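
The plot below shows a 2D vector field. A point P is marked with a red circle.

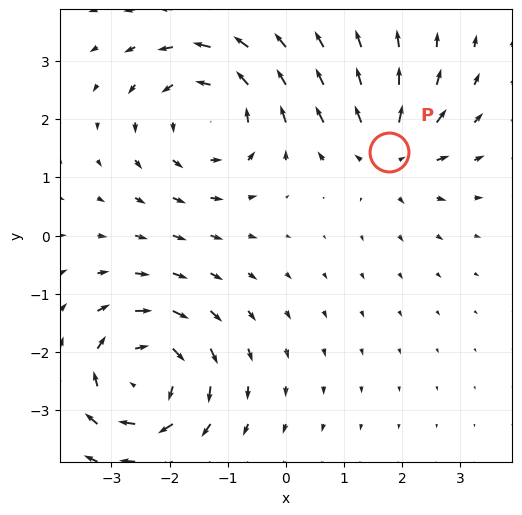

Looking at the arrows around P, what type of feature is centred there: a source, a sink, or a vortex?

source

At P (1.8, 1.4) the arrows spread outward. Divergence about +4, curl ≈0 — positive divergence with near-zero curl is a source.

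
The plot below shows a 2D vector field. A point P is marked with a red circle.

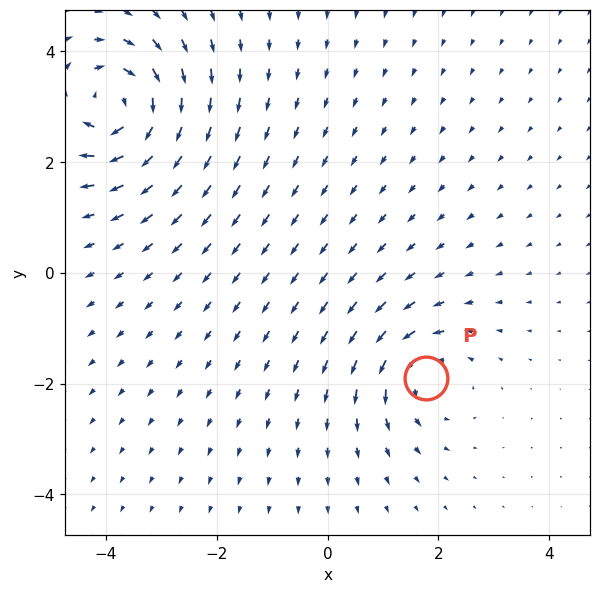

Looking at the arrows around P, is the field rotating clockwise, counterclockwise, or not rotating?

counterclockwise

Near P at (1.8, -1.9) the arrows circulate counterclockwise. The curl (z-component) there is about +3; positive curl means counterclockwise rotation.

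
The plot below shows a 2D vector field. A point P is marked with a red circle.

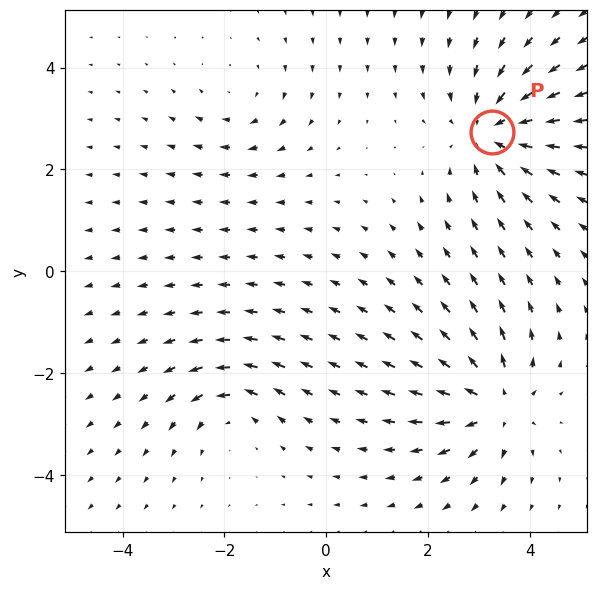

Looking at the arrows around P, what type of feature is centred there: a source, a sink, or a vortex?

sink

At P (3.3, 2.7) the arrows converge inward. Divergence about -5, curl ≈0 — negative divergence with near-zero curl is a sink.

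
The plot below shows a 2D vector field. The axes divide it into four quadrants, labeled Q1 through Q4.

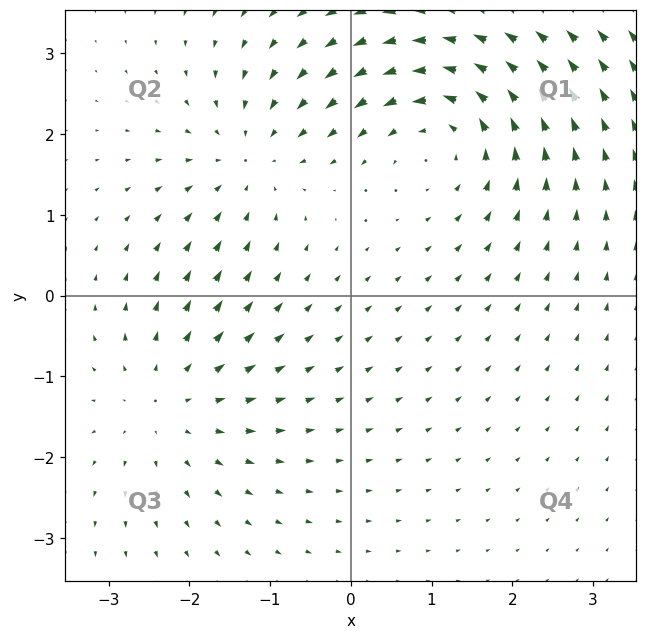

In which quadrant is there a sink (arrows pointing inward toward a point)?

Q2

The sink sits at approximately (-1.3, 1.7), which lies in quadrant Q2. The divergence there is about -4, negative as expected for a sink.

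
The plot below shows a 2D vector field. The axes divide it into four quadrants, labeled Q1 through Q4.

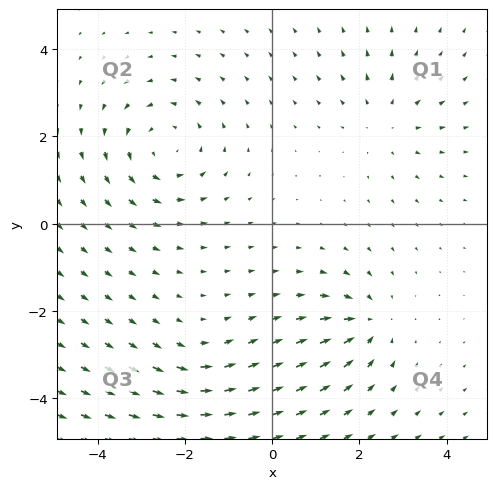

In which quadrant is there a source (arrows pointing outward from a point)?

Q1

The source sits at approximately (2.6, 2.4), which lies in quadrant Q1. The divergence there is about +3, positive as expected for a source.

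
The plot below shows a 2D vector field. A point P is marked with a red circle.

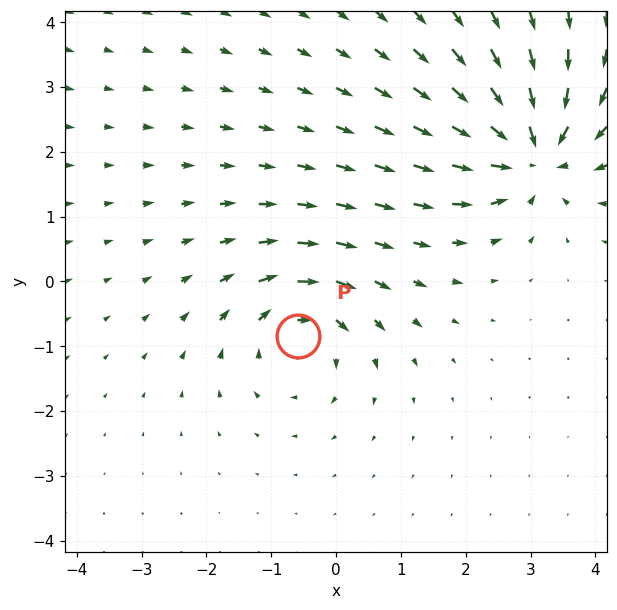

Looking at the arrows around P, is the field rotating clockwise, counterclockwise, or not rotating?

Near P at (-0.6, -0.8) the arrows circulate clockwise. The curl (z-component) there is about -4; negative curl means clockwise rotation.

clockwise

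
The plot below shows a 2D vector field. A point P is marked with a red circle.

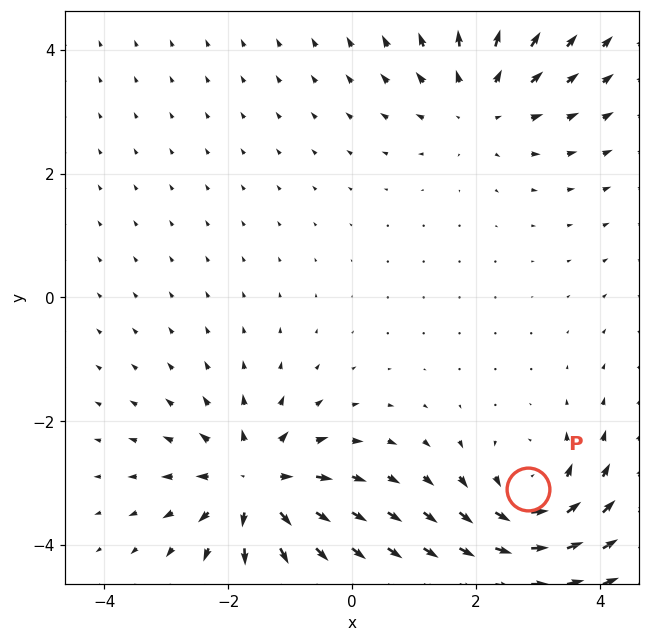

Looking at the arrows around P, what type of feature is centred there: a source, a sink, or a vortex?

At P (2.8, -3.1) the arrows circulate counterclockwise. Divergence ≈0, curl about +5 — near-zero divergence with nonzero curl is a vortex.

vortex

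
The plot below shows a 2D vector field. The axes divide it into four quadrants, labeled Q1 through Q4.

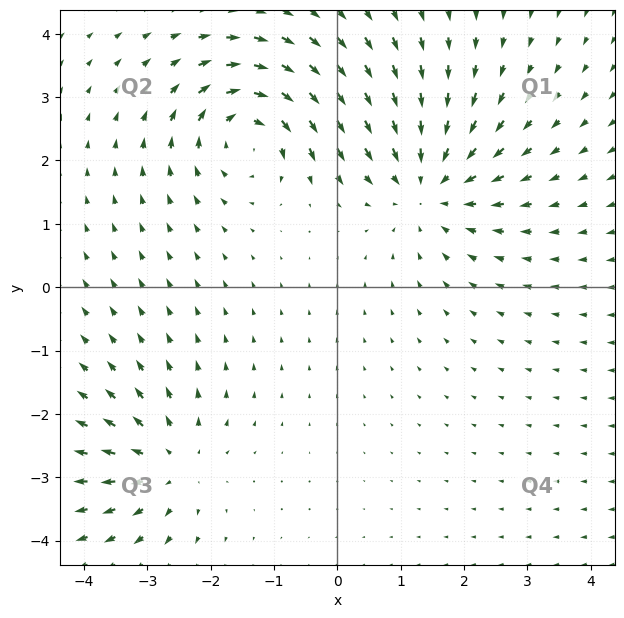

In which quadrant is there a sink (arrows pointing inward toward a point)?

Q1

The sink sits at approximately (1.4, 1.6), which lies in quadrant Q1. The divergence there is about -4, negative as expected for a sink.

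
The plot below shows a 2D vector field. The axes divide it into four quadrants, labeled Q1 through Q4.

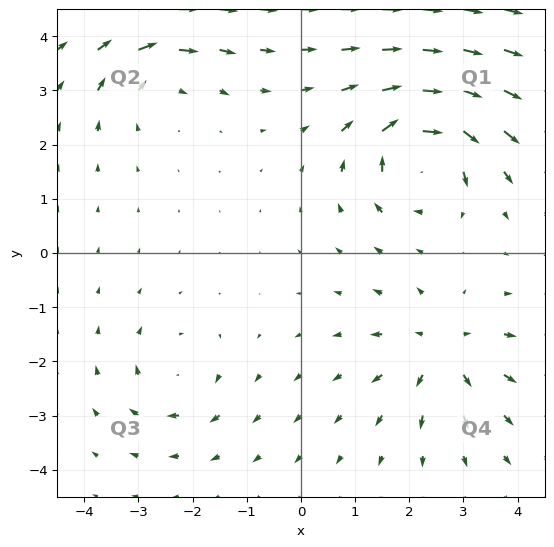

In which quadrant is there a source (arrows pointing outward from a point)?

The source sits at approximately (2.6, -1.8), which lies in quadrant Q4. The divergence there is about +4, positive as expected for a source.

Q4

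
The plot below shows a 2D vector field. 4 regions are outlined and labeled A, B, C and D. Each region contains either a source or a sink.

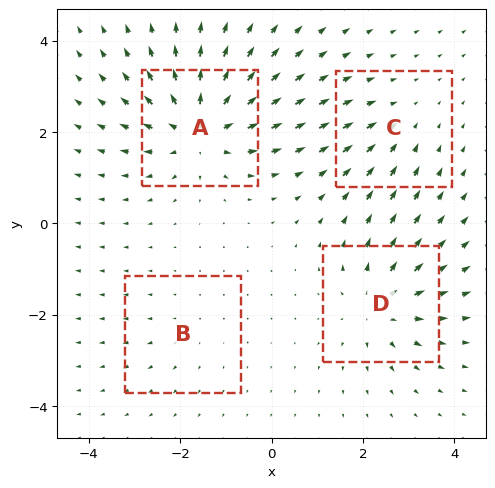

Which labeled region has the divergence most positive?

A

Divergence at each region's feature centre — A: about +7, B: about +2, C: about -3, D: about +5. Region A is most positive.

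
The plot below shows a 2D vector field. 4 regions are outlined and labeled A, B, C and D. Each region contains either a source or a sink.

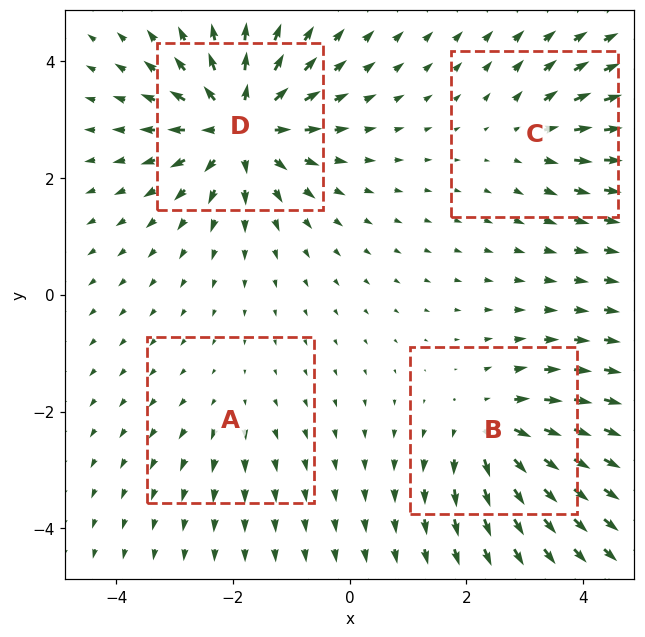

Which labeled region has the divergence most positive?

Divergence at each region's feature centre — A: about +2, B: about +5, C: about +4, D: about +8. Region D is most positive.

D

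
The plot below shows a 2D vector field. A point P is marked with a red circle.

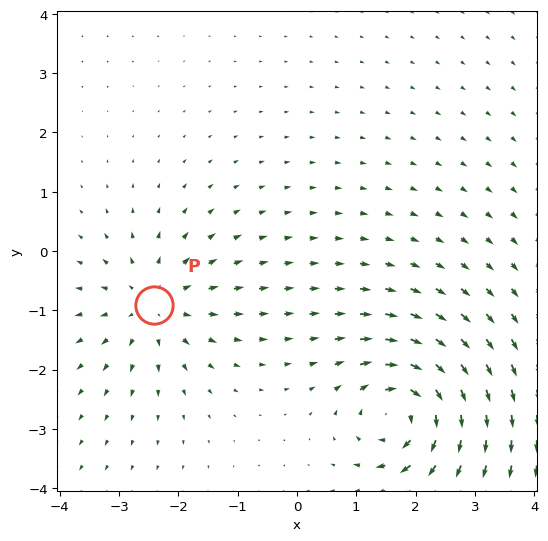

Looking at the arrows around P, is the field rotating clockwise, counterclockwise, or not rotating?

not rotating

Near P at (-2.4, -0.9) the arrows show no circulation. The curl there is ≈0.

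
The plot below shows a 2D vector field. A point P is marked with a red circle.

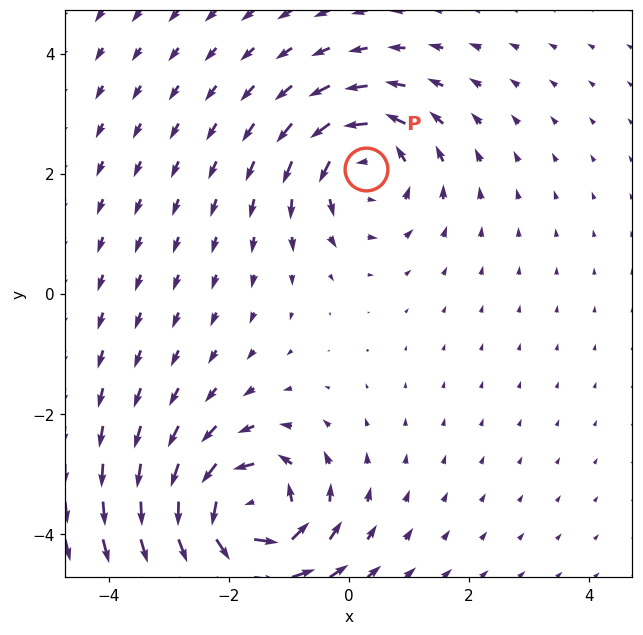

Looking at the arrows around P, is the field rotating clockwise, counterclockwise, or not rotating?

counterclockwise

Near P at (0.3, 2.1) the arrows circulate counterclockwise. The curl (z-component) there is about +4; positive curl means counterclockwise rotation.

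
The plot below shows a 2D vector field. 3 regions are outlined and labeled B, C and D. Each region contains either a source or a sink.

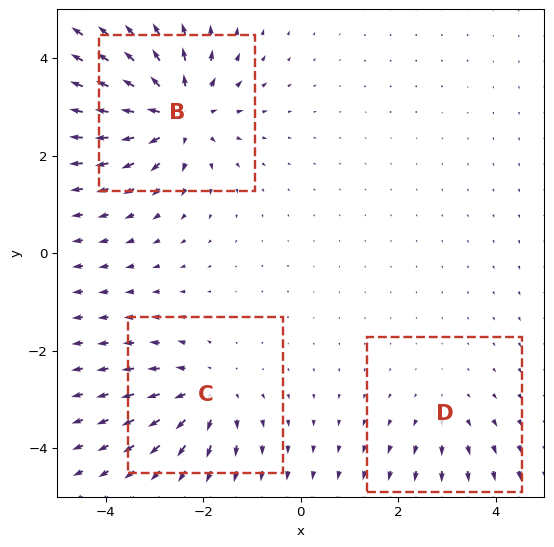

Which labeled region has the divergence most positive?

B

Divergence at each region's feature centre — B: about +5, C: about +4, D: about +2. Region B is most positive.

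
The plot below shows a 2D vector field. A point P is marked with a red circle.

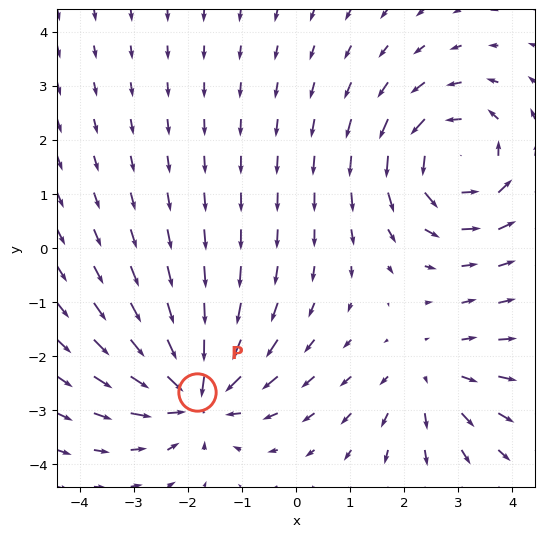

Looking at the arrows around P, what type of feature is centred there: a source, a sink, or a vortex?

sink

At P (-1.8, -2.7) the arrows converge inward. Divergence about -5, curl ≈0 — negative divergence with near-zero curl is a sink.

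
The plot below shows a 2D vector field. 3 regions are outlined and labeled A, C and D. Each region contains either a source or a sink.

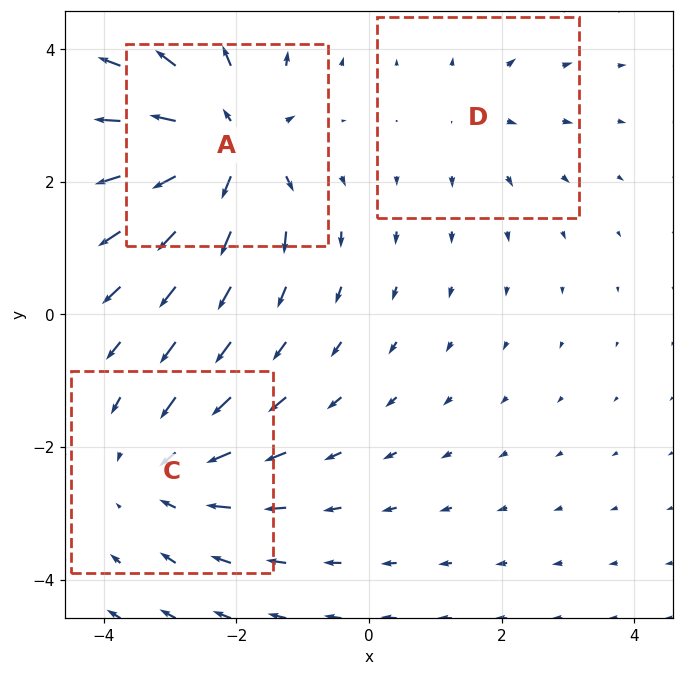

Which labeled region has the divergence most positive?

A

Divergence at each region's feature centre — A: about +6, C: about -3, D: about +2. Region A is most positive.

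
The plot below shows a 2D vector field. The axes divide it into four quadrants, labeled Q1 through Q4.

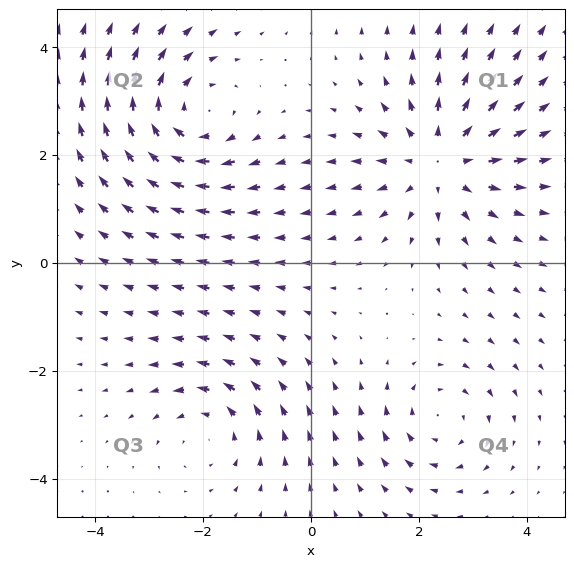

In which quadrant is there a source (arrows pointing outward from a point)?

Q1

The source sits at approximately (2.4, 1.9), which lies in quadrant Q1. The divergence there is about +4, positive as expected for a source.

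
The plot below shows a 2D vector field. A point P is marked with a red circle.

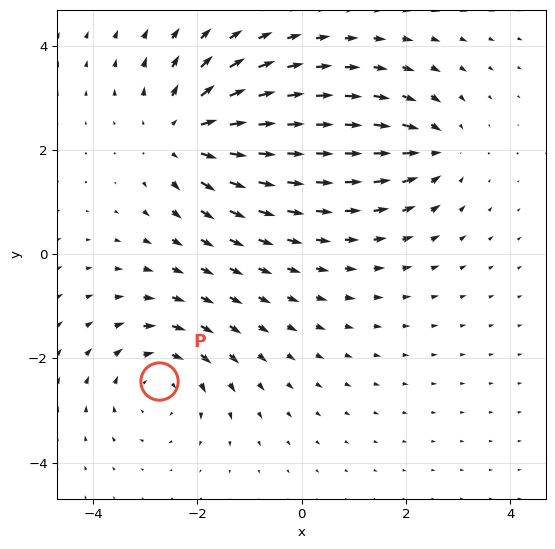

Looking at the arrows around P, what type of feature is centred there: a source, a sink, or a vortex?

vortex

At P (-2.7, -2.4) the arrows circulate clockwise. Divergence ≈0, curl about -3 — near-zero divergence with nonzero curl is a vortex.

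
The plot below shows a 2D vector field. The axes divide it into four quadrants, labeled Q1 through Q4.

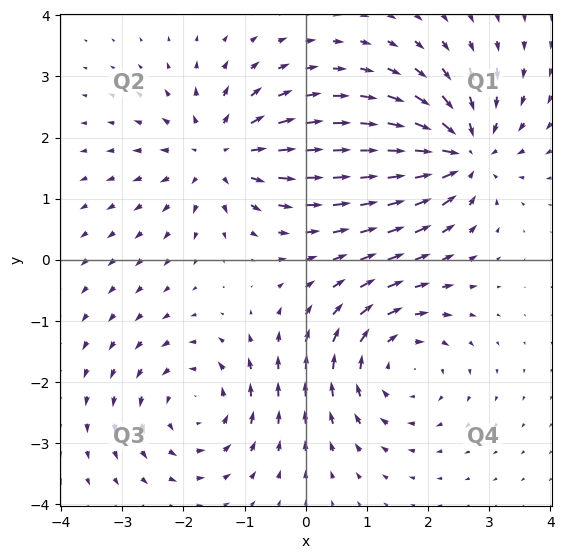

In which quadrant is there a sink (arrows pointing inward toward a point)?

The sink sits at approximately (2.6, 1.7), which lies in quadrant Q1. The divergence there is about -6, negative as expected for a sink.

Q1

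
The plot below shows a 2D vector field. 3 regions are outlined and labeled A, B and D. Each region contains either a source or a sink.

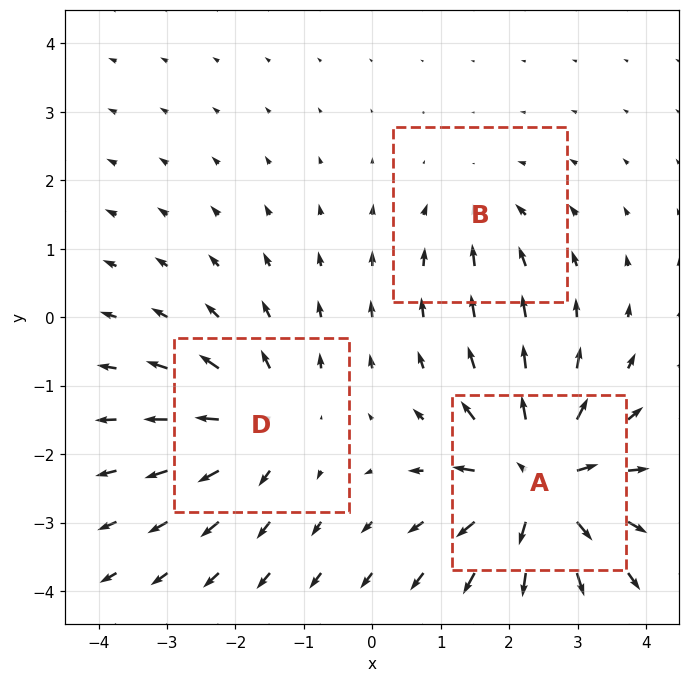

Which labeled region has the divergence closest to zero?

B

Divergence at each region's feature centre — A: about +6, B: about -2, D: about +4. Region B is closest to zero.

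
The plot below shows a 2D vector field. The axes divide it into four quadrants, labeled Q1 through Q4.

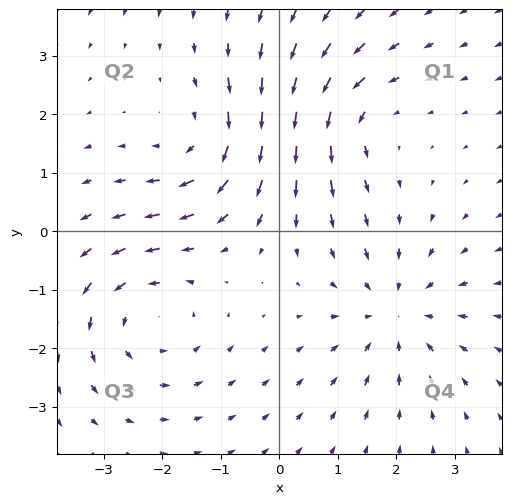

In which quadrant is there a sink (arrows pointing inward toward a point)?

The sink sits at approximately (2.0, -1.4), which lies in quadrant Q4. The divergence there is about -4, negative as expected for a sink.

Q4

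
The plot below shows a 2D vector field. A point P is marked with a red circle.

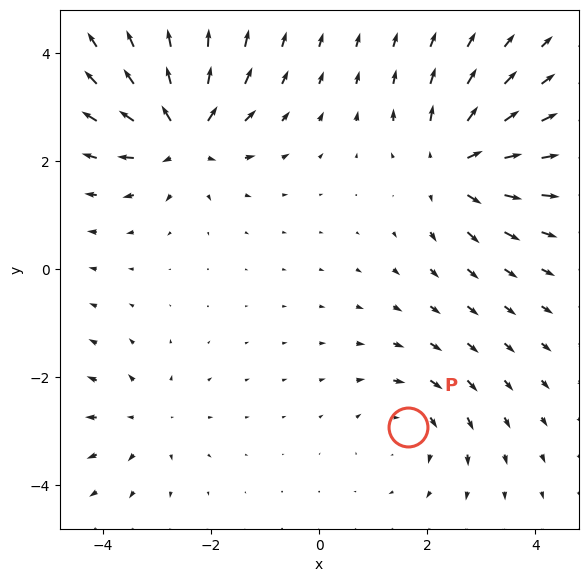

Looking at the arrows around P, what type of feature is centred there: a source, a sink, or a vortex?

At P (1.7, -2.9) the arrows circulate clockwise. Divergence ≈0, curl about -3 — near-zero divergence with nonzero curl is a vortex.

vortex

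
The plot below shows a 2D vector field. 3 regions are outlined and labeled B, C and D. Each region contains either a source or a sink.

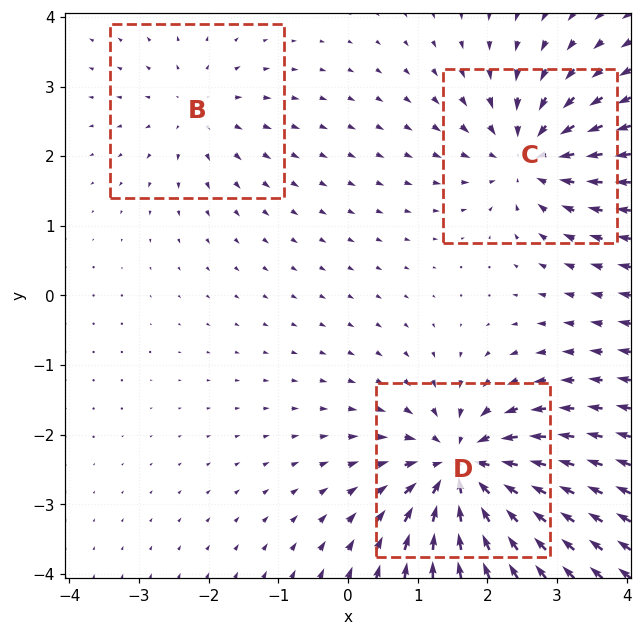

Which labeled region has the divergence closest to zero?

B

Divergence at each region's feature centre — B: about +2, C: about -4, D: about -6. Region B is closest to zero.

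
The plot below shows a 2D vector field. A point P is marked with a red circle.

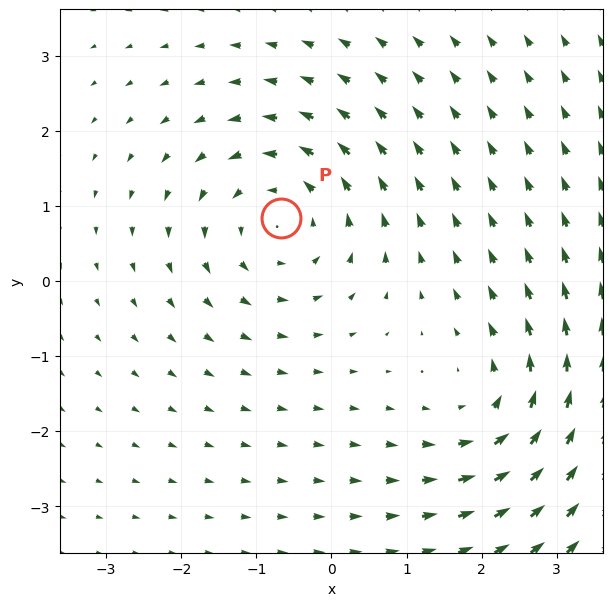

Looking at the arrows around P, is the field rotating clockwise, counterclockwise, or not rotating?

counterclockwise

Near P at (-0.7, 0.8) the arrows circulate counterclockwise. The curl (z-component) there is about +4; positive curl means counterclockwise rotation.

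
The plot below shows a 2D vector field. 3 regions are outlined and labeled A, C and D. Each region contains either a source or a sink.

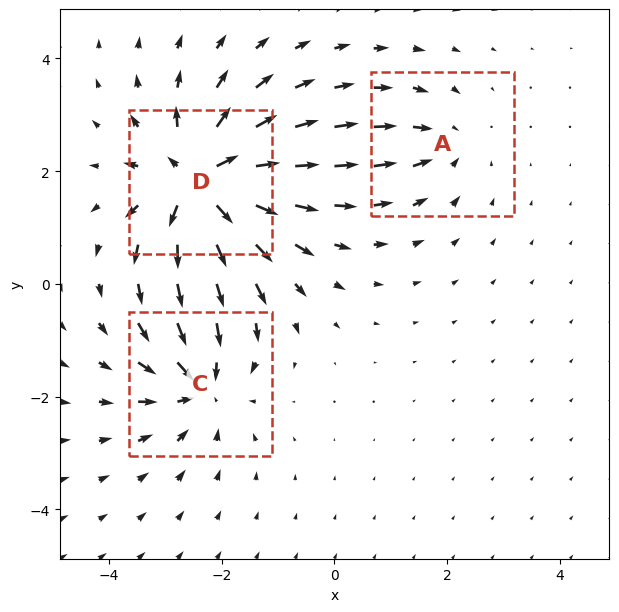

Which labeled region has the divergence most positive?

Divergence at each region's feature centre — A: about -2, C: about -4, D: about +6. Region D is most positive.

D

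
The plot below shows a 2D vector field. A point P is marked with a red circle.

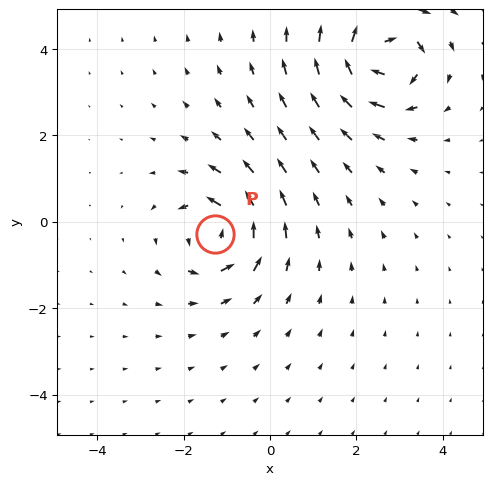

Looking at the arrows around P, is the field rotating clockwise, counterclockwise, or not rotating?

Near P at (-1.3, -0.3) the arrows circulate counterclockwise. The curl (z-component) there is about +5; positive curl means counterclockwise rotation.

counterclockwise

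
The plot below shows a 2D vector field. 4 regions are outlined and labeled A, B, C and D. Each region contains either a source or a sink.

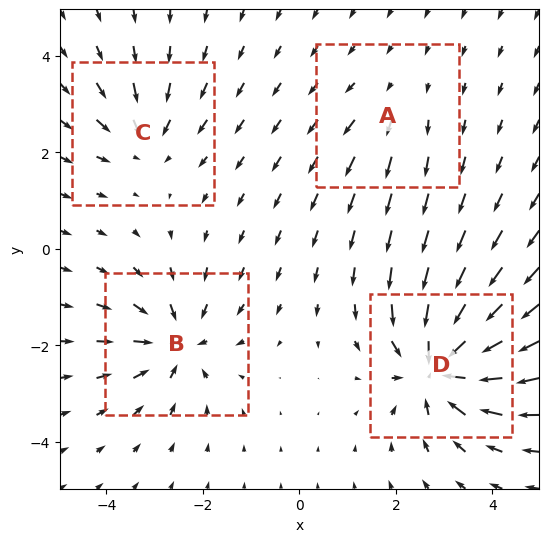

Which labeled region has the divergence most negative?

Divergence at each region's feature centre — A: about +2, B: about -6, C: about -4, D: about -9. Region D is most negative.

D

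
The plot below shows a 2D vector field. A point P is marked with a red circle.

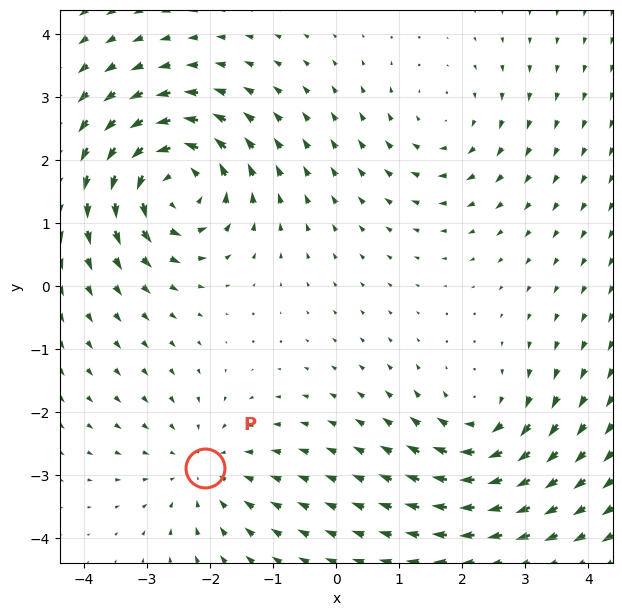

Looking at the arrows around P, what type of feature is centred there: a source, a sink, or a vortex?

sink

At P (-2.1, -2.9) the arrows converge inward. Divergence about -2, curl ≈0 — negative divergence with near-zero curl is a sink.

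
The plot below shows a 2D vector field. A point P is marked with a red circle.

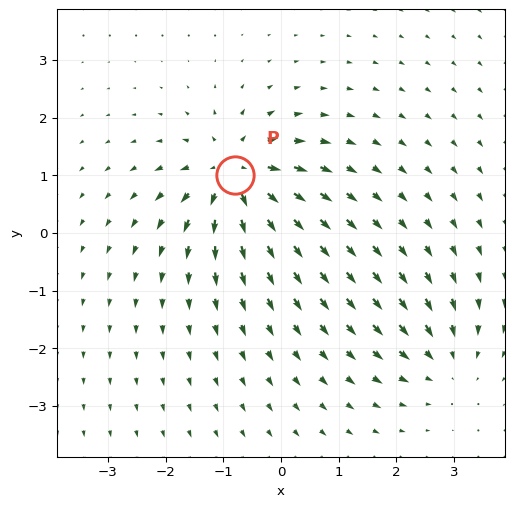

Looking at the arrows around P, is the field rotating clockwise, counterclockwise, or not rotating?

not rotating

Near P at (-0.8, 1.0) the arrows show no circulation. The curl there is ≈0.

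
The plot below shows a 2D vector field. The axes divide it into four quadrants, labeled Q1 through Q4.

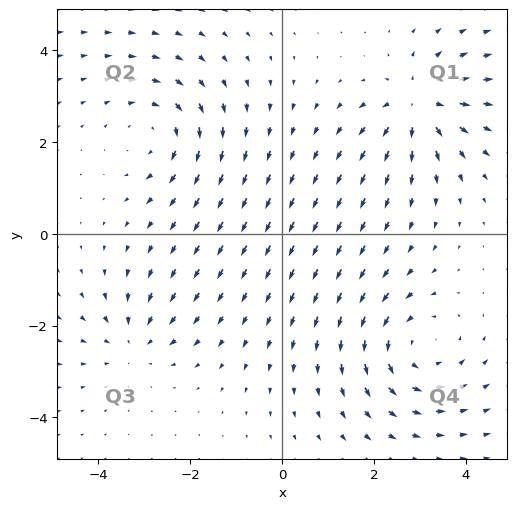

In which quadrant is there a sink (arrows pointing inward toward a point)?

The sink sits at approximately (-3.2, -2.3), which lies in quadrant Q3. The divergence there is about -3, negative as expected for a sink.

Q3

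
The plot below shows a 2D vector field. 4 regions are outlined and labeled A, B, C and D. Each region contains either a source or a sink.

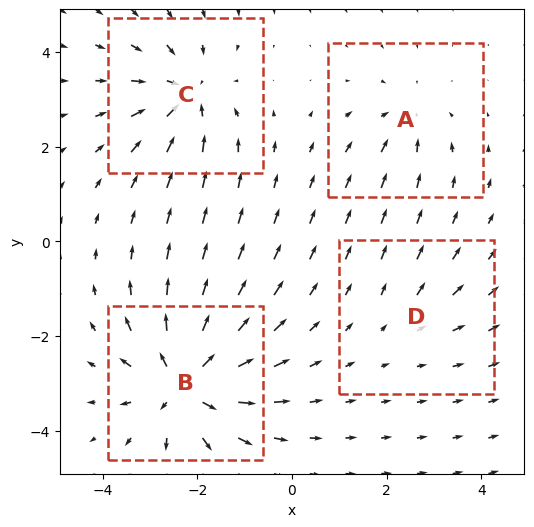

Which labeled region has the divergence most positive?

Divergence at each region's feature centre — A: about -4, B: about +8, C: about -6, D: about +2. Region B is most positive.

B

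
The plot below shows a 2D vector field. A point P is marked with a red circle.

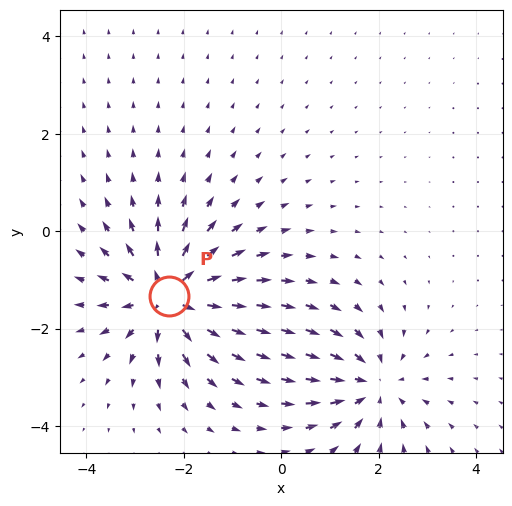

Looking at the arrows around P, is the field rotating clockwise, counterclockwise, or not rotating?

not rotating

Near P at (-2.3, -1.3) the arrows show no circulation. The curl there is ≈0.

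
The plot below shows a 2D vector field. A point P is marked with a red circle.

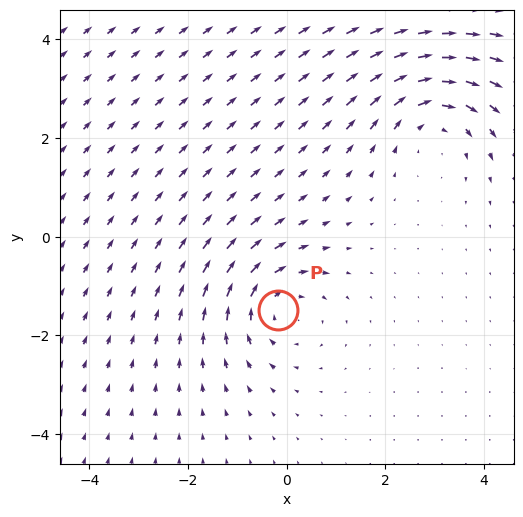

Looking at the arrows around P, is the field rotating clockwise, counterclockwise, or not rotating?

clockwise

Near P at (-0.2, -1.5) the arrows circulate clockwise. The curl (z-component) there is about -3; negative curl means clockwise rotation.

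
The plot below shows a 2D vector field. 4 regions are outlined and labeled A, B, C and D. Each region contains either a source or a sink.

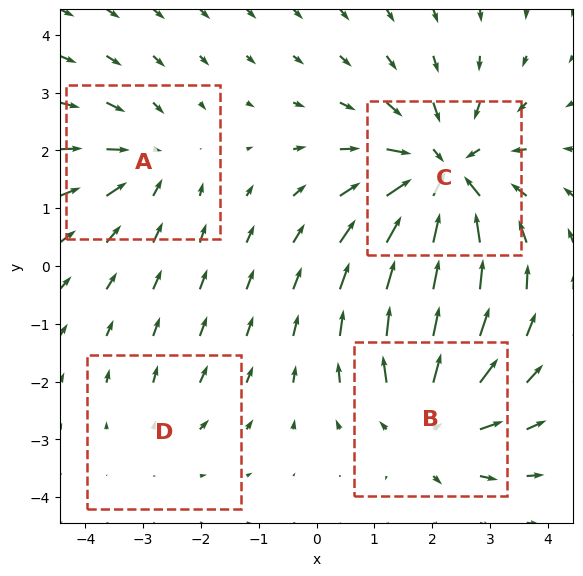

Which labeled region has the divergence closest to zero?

D

Divergence at each region's feature centre — A: about -3, B: about +4, C: about -6, D: about +2. Region D is closest to zero.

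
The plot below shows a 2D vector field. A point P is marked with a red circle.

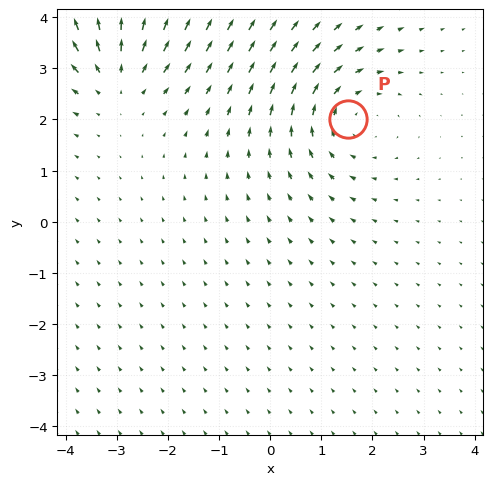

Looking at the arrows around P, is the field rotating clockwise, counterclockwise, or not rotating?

Near P at (1.5, 2.0) the arrows circulate clockwise. The curl (z-component) there is about -3; negative curl means clockwise rotation.

clockwise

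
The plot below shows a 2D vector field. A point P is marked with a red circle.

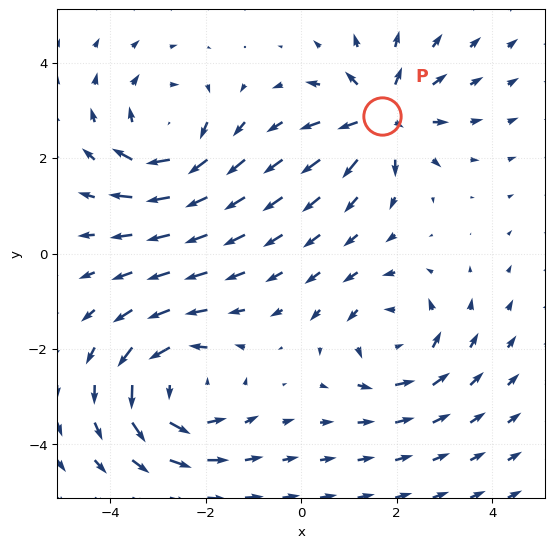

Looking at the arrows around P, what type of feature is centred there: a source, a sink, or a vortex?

At P (1.7, 2.9) the arrows spread outward. Divergence about +4, curl ≈0 — positive divergence with near-zero curl is a source.

source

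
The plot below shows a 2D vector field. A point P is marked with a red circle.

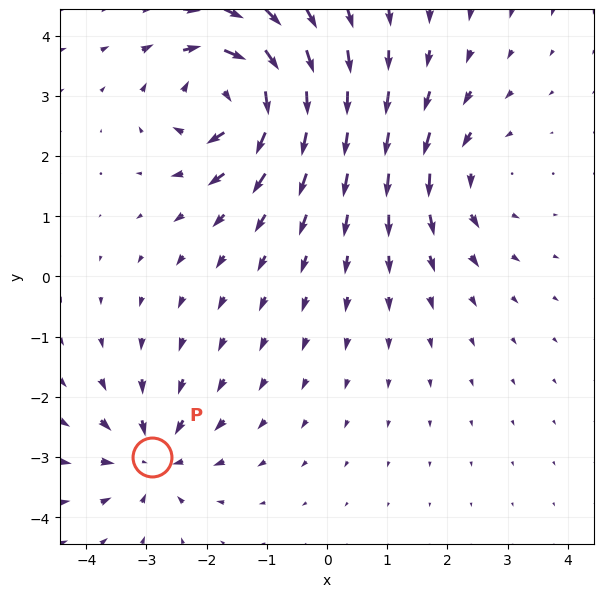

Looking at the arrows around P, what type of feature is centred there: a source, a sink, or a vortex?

At P (-2.9, -3.0) the arrows converge inward. Divergence about -4, curl ≈0 — negative divergence with near-zero curl is a sink.

sink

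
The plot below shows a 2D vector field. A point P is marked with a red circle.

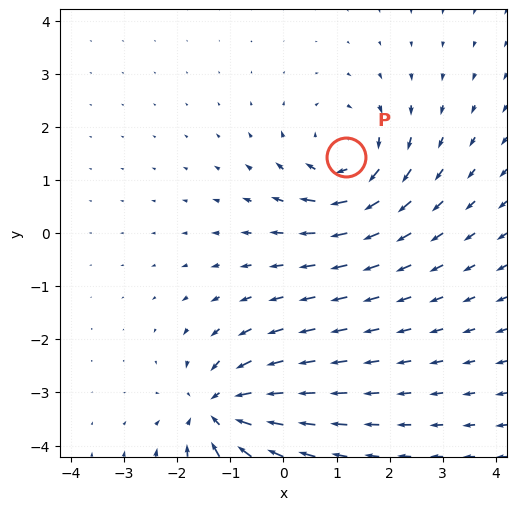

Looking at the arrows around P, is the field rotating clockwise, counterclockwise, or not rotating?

clockwise

Near P at (1.2, 1.4) the arrows circulate clockwise. The curl (z-component) there is about -5; negative curl means clockwise rotation.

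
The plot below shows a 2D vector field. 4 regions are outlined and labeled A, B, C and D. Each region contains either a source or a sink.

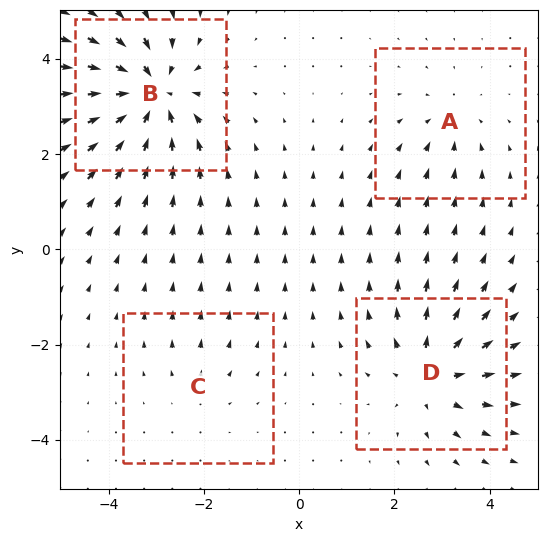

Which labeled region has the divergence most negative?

Divergence at each region's feature centre — A: about -3, B: about -7, C: about +2, D: about +5. Region B is most negative.

B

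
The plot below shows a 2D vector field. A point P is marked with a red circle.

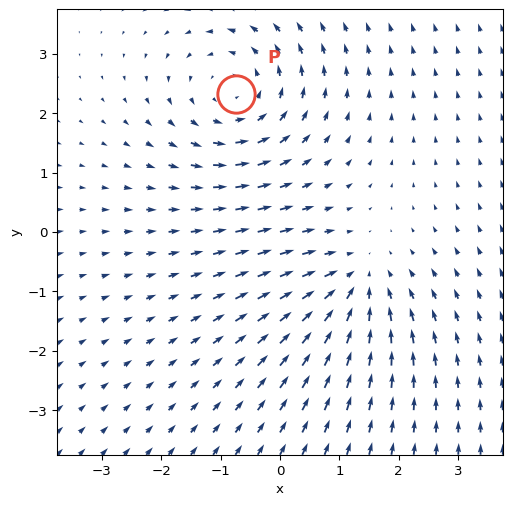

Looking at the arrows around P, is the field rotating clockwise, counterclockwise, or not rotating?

counterclockwise

Near P at (-0.7, 2.3) the arrows circulate counterclockwise. The curl (z-component) there is about +4; positive curl means counterclockwise rotation.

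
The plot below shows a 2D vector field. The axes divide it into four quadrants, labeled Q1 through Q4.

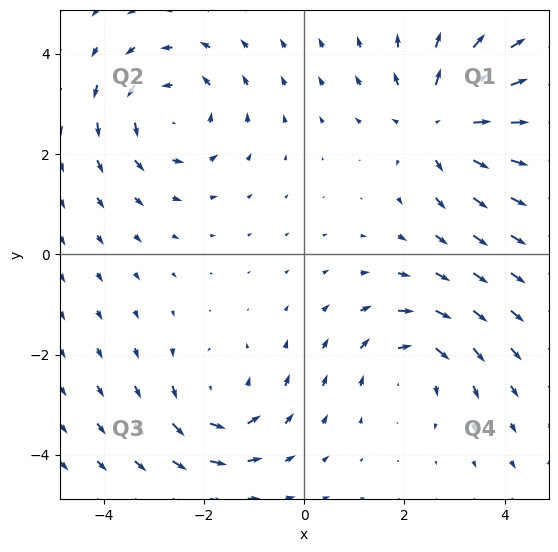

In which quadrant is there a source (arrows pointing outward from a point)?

The source sits at approximately (2.7, 2.6), which lies in quadrant Q1. The divergence there is about +4, positive as expected for a source.

Q1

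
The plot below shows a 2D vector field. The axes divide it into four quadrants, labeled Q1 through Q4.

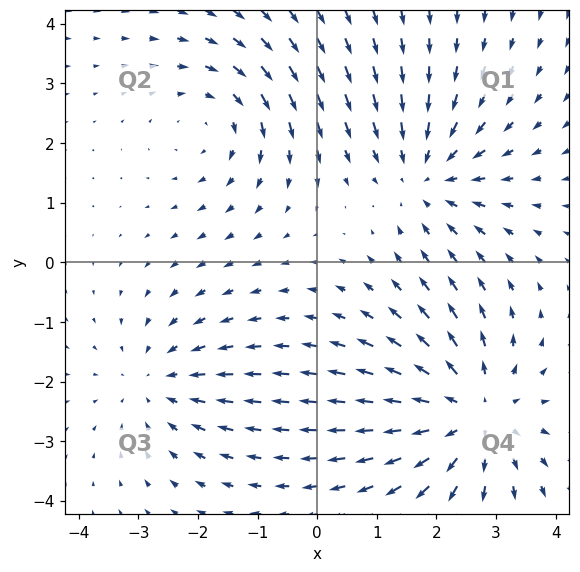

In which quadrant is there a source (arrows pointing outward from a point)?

Q4

The source sits at approximately (2.6, -2.6), which lies in quadrant Q4. The divergence there is about +4, positive as expected for a source.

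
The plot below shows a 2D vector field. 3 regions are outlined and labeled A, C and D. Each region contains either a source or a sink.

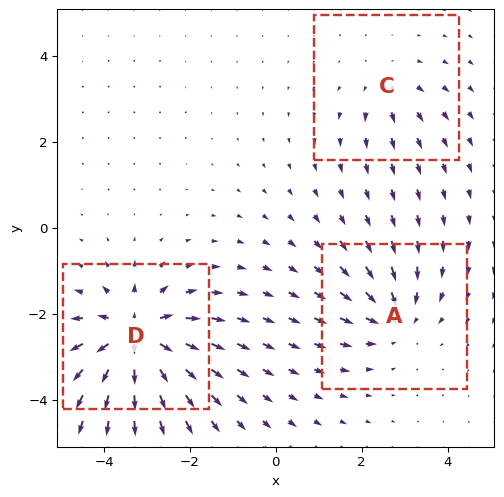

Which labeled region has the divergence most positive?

Divergence at each region's feature centre — A: about -4, C: about +2, D: about +6. Region D is most positive.

D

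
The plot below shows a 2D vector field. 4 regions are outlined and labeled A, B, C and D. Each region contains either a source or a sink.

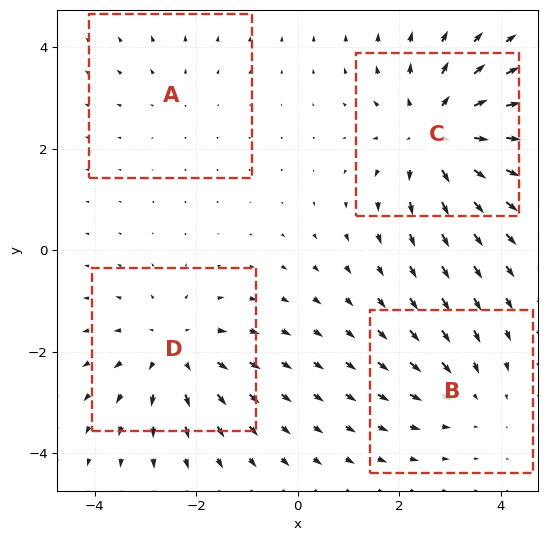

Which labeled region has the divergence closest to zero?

A

Divergence at each region's feature centre — A: about +2, B: about -3, C: about +6, D: about +4. Region A is closest to zero.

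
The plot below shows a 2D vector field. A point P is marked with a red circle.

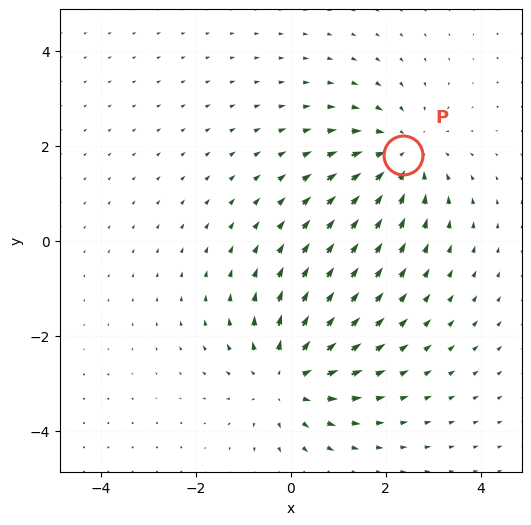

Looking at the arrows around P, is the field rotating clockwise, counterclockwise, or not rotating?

Near P at (2.4, 1.8) the arrows show no circulation. The curl there is ≈0.

not rotating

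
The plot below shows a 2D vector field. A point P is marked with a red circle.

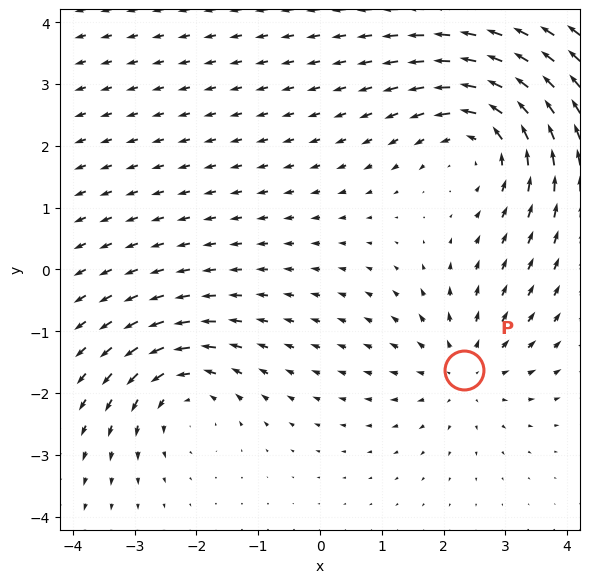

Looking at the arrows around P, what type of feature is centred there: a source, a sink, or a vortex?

At P (2.3, -1.6) the arrows spread outward. Divergence about +3, curl ≈0 — positive divergence with near-zero curl is a source.

source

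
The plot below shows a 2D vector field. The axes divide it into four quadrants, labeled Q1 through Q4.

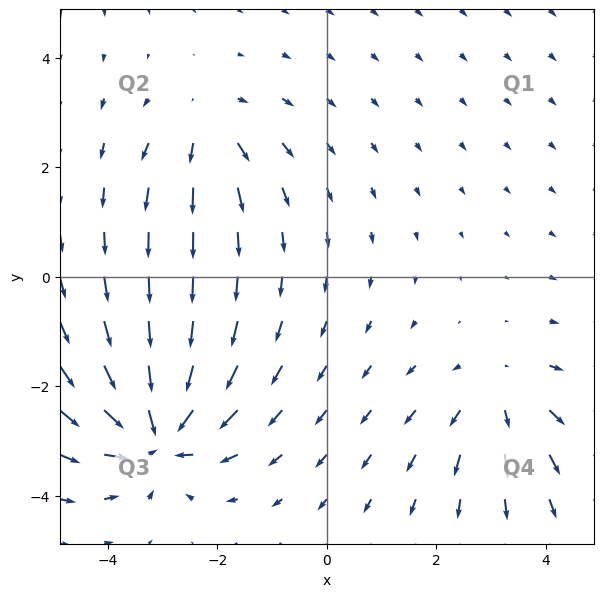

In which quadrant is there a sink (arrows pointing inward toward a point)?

Q3

The sink sits at approximately (-3.1, -2.9), which lies in quadrant Q3. The divergence there is about -6, negative as expected for a sink.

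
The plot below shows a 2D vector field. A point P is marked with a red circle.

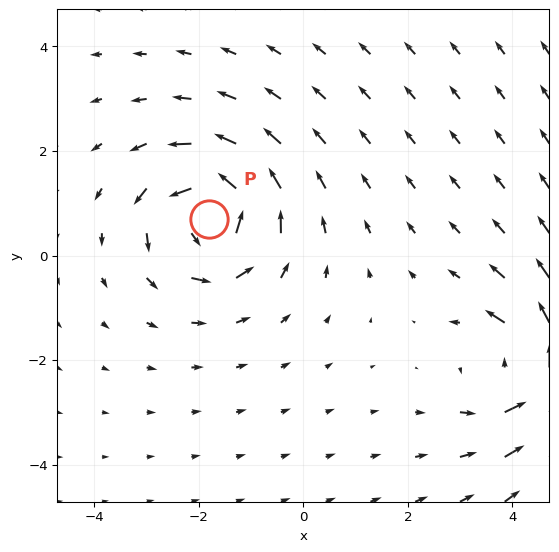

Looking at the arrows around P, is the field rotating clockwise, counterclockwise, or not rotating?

Near P at (-1.8, 0.7) the arrows circulate counterclockwise. The curl (z-component) there is about +7; positive curl means counterclockwise rotation.

counterclockwise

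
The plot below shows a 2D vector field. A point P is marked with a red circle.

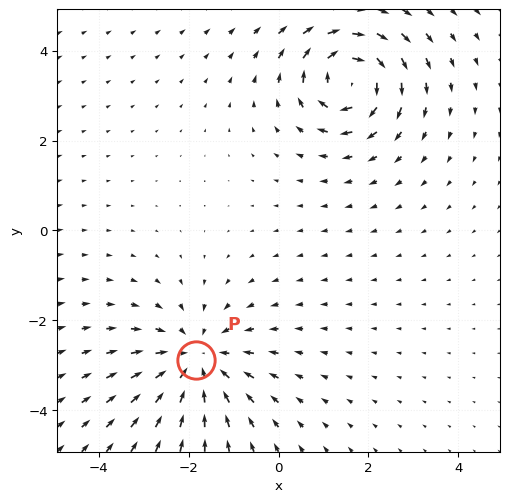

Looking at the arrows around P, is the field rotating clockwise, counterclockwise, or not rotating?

Near P at (-1.8, -2.9) the arrows show no circulation. The curl there is ≈0.

not rotating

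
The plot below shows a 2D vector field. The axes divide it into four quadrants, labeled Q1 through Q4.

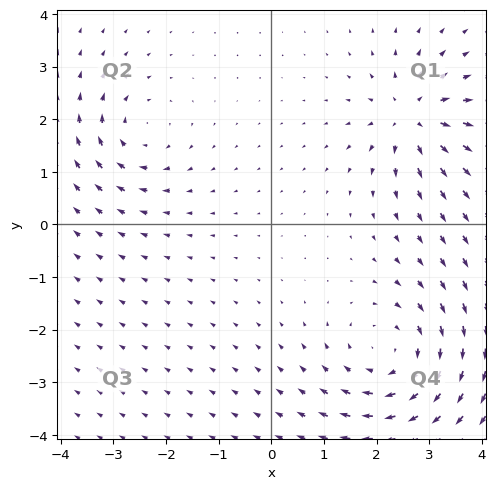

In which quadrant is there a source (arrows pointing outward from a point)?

The source sits at approximately (2.7, 2.0), which lies in quadrant Q1. The divergence there is about +5, positive as expected for a source.

Q1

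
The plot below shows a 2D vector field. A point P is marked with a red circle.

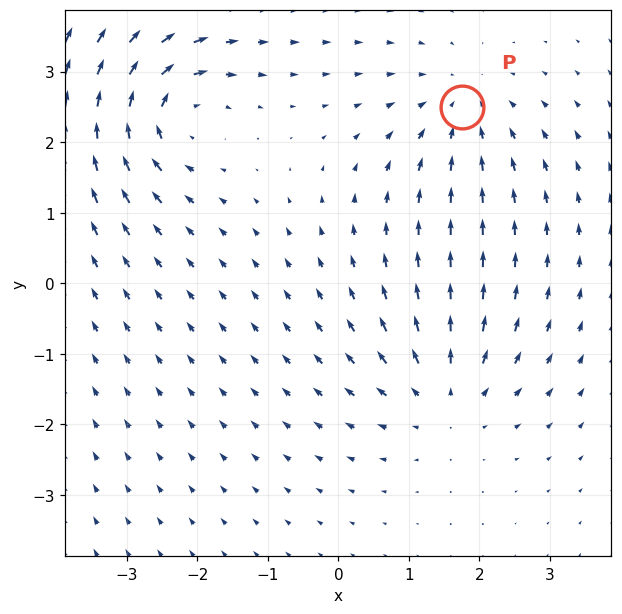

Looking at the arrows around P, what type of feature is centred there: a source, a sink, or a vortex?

sink

At P (1.8, 2.5) the arrows converge inward. Divergence about -3, curl ≈0 — negative divergence with near-zero curl is a sink.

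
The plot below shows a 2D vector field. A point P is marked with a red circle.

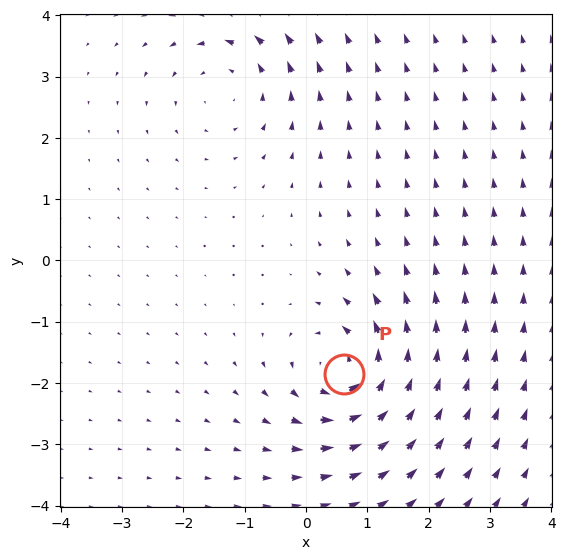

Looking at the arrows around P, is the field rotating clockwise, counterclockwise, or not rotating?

counterclockwise

Near P at (0.6, -1.9) the arrows circulate counterclockwise. The curl (z-component) there is about +7; positive curl means counterclockwise rotation.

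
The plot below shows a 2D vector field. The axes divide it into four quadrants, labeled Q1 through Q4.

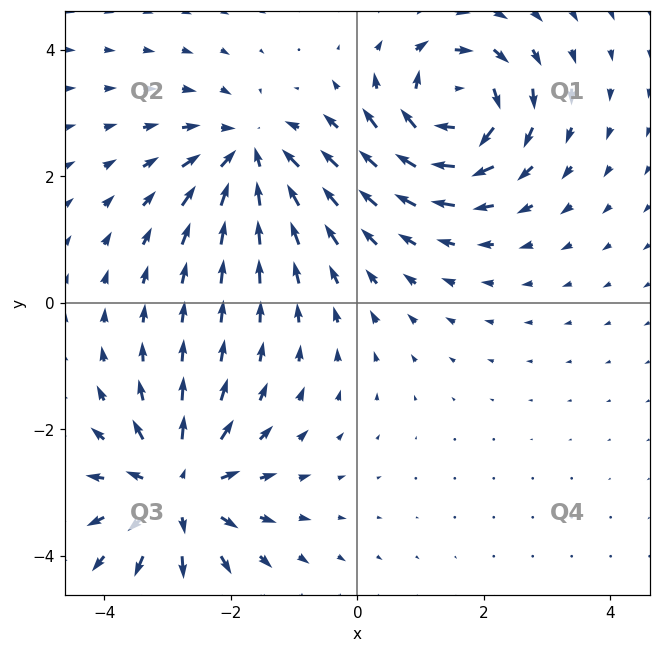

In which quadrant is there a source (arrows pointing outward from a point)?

Q3

The source sits at approximately (-2.8, -3.0), which lies in quadrant Q3. The divergence there is about +4, positive as expected for a source.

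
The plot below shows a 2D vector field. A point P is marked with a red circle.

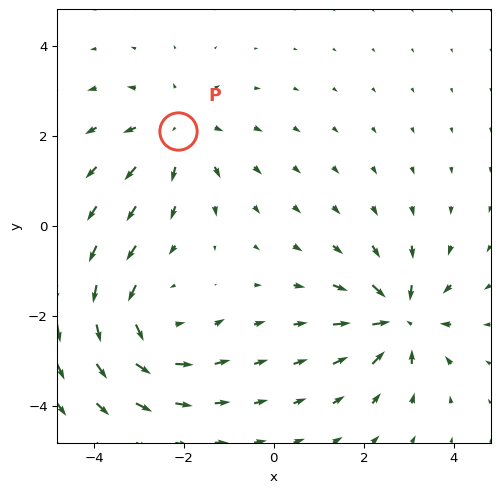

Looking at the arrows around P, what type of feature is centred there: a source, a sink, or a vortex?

source

At P (-2.1, 2.1) the arrows spread outward. Divergence about +3, curl ≈0 — positive divergence with near-zero curl is a source.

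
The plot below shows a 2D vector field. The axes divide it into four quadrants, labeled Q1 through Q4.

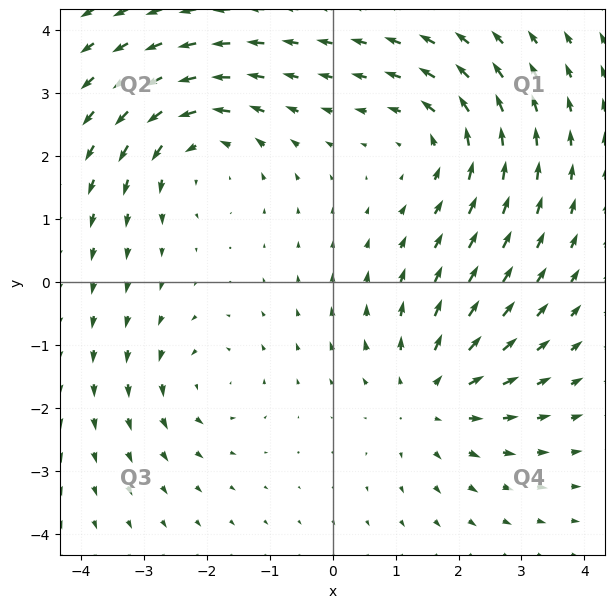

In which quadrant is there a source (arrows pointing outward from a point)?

Q4

The source sits at approximately (1.6, -1.8), which lies in quadrant Q4. The divergence there is about +4, positive as expected for a source.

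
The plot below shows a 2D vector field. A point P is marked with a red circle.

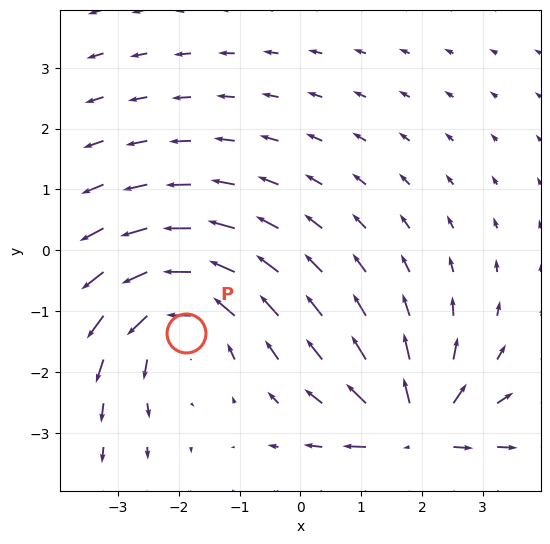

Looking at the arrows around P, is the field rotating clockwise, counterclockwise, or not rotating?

Near P at (-1.9, -1.4) the arrows circulate counterclockwise. The curl (z-component) there is about +4; positive curl means counterclockwise rotation.

counterclockwise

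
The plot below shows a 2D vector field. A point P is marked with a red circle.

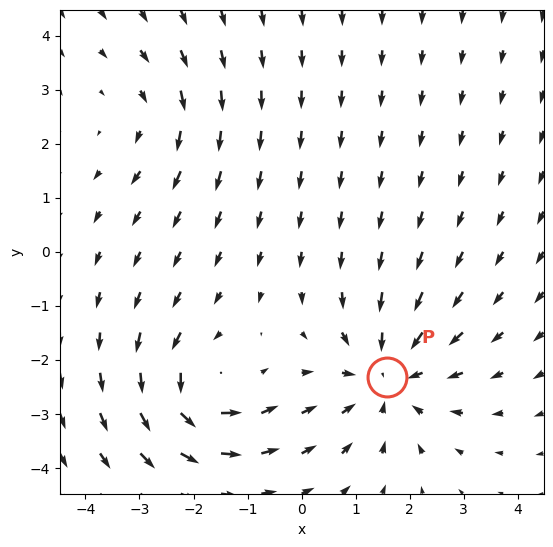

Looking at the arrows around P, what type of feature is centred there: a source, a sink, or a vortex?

At P (1.6, -2.3) the arrows converge inward. Divergence about -4, curl ≈0 — negative divergence with near-zero curl is a sink.

sink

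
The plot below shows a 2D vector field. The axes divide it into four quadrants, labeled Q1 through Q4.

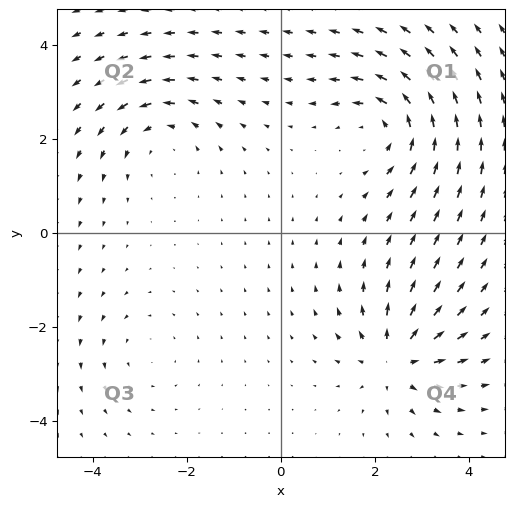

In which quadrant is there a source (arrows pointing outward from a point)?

The source sits at approximately (2.4, -2.7), which lies in quadrant Q4. The divergence there is about +6, positive as expected for a source.

Q4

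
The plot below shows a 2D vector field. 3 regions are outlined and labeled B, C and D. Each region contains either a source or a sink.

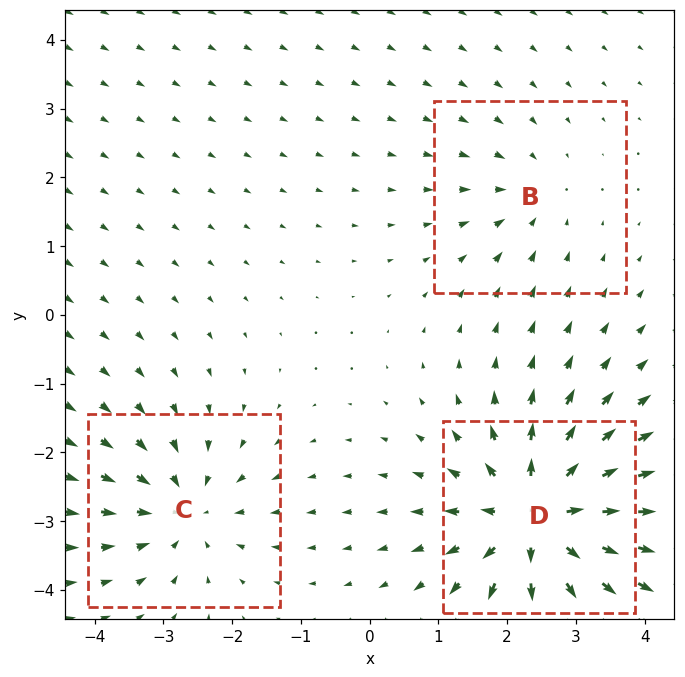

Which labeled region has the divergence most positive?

D

Divergence at each region's feature centre — B: about -2, C: about -3, D: about +6. Region D is most positive.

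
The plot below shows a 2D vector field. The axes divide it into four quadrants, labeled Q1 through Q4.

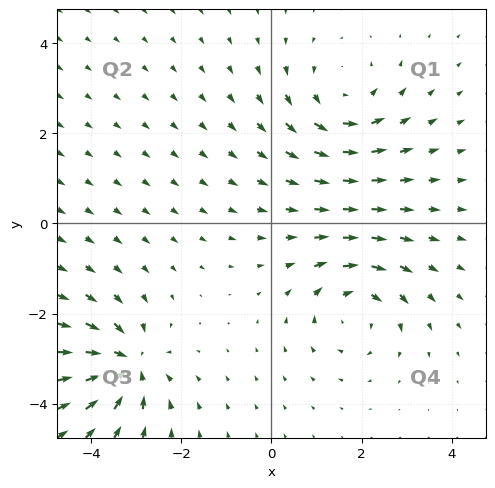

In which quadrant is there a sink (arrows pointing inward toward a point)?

The sink sits at approximately (-3.2, -3.1), which lies in quadrant Q3. The divergence there is about -5, negative as expected for a sink.

Q3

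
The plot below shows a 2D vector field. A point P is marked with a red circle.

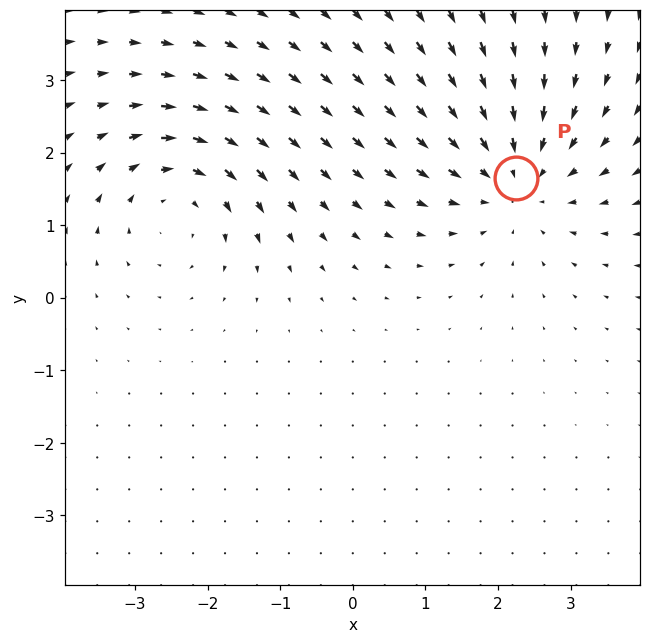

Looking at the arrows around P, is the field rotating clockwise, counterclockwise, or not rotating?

Near P at (2.2, 1.7) the arrows show no circulation. The curl there is ≈0.

not rotating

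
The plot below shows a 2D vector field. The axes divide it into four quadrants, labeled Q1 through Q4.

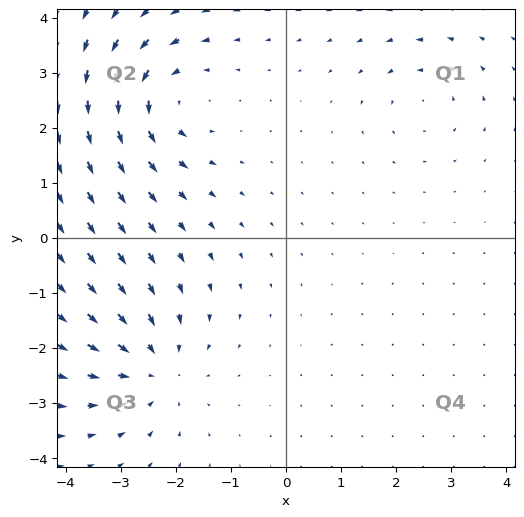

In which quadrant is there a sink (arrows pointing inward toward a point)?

The sink sits at approximately (-2.4, -2.4), which lies in quadrant Q3. The divergence there is about -4, negative as expected for a sink.

Q3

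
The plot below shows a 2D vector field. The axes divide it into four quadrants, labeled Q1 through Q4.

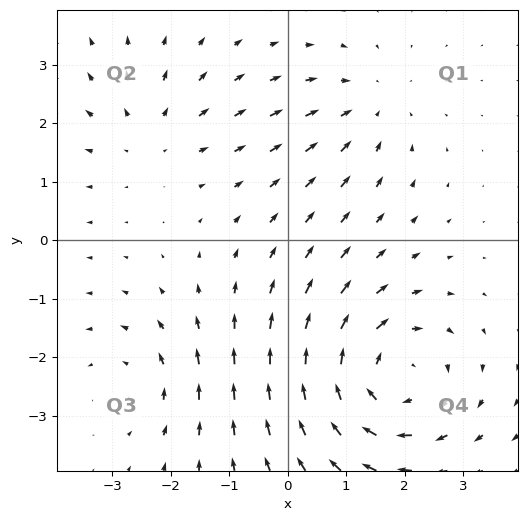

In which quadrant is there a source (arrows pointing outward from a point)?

The source sits at approximately (-2.3, 1.8), which lies in quadrant Q2. The divergence there is about +2, positive as expected for a source.

Q2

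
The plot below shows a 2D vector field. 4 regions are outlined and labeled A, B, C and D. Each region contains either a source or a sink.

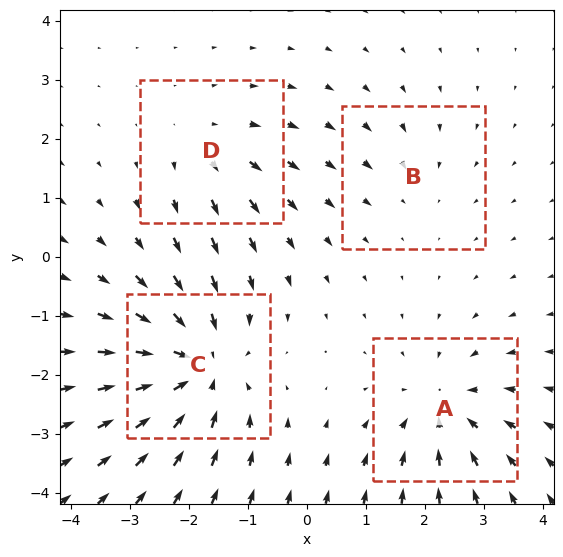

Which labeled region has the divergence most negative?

Divergence at each region's feature centre — A: about -5, B: about -2, C: about -6, D: about +3. Region C is most negative.

C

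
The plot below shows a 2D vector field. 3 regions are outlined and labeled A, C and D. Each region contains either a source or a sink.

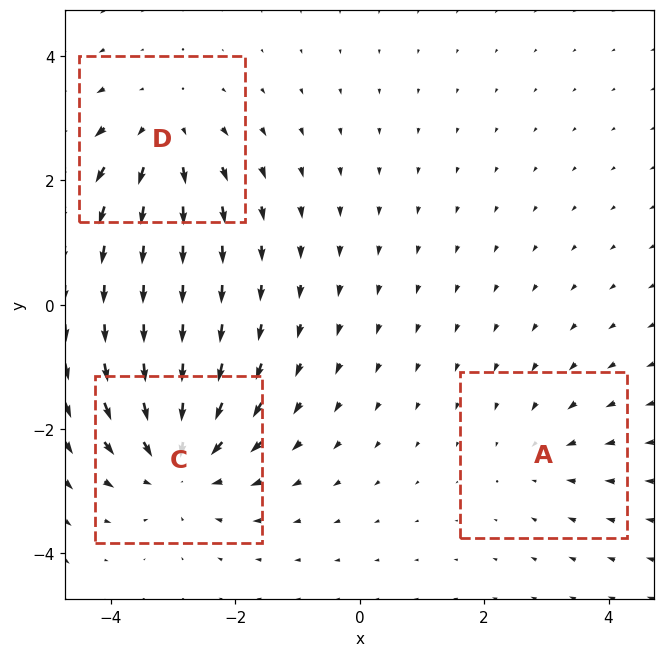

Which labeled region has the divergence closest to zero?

A

Divergence at each region's feature centre — A: about -2, C: about -4, D: about +3. Region A is closest to zero.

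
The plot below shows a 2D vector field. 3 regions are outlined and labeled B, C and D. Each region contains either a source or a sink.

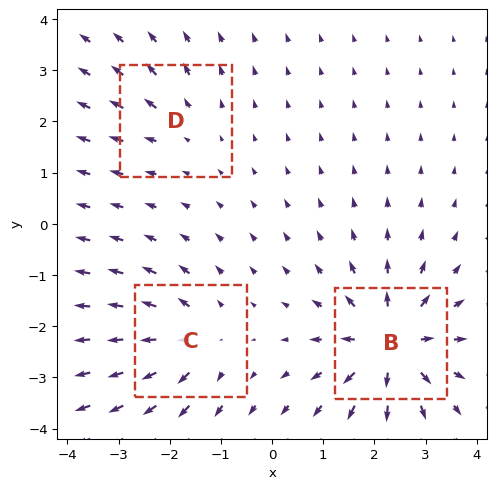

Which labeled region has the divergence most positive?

Divergence at each region's feature centre — B: about +6, C: about +4, D: about +2. Region B is most positive.

B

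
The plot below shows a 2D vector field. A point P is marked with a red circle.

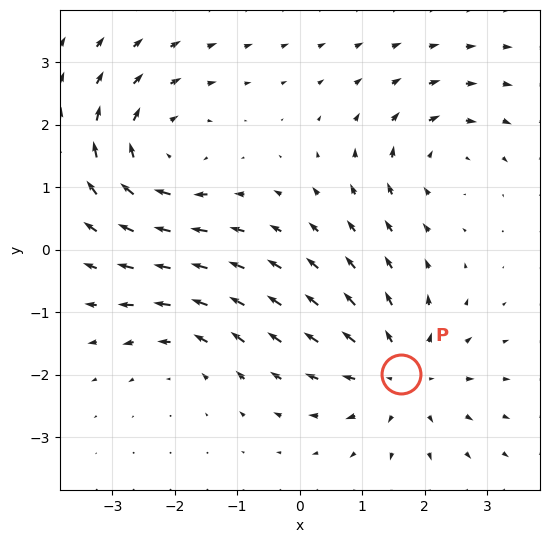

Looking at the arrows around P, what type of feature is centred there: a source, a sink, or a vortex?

At P (1.6, -2.0) the arrows spread outward. Divergence about +4, curl ≈0 — positive divergence with near-zero curl is a source.

source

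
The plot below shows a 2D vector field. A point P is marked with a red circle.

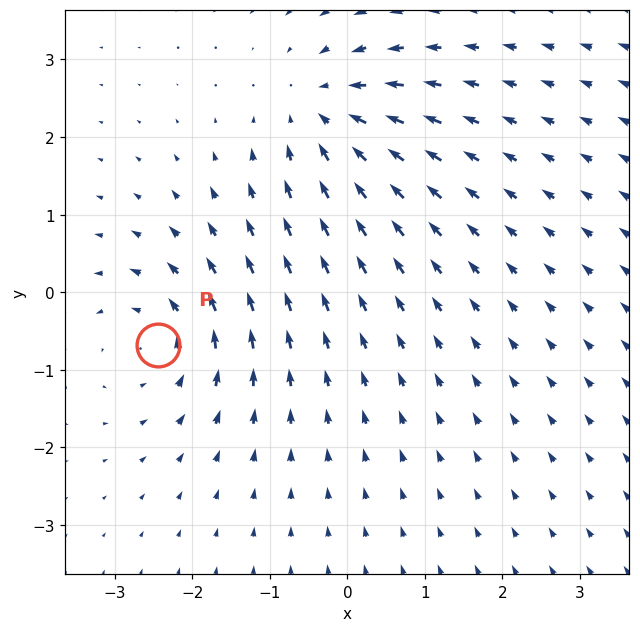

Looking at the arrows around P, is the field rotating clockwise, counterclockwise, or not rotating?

counterclockwise

Near P at (-2.4, -0.7) the arrows circulate counterclockwise. The curl (z-component) there is about +5; positive curl means counterclockwise rotation.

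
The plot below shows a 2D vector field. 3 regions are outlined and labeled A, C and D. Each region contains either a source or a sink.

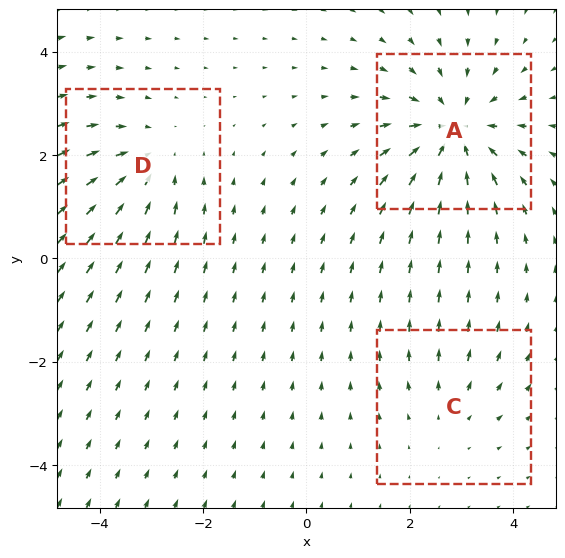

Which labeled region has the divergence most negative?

A

Divergence at each region's feature centre — A: about -5, C: about +2, D: about -3. Region A is most negative.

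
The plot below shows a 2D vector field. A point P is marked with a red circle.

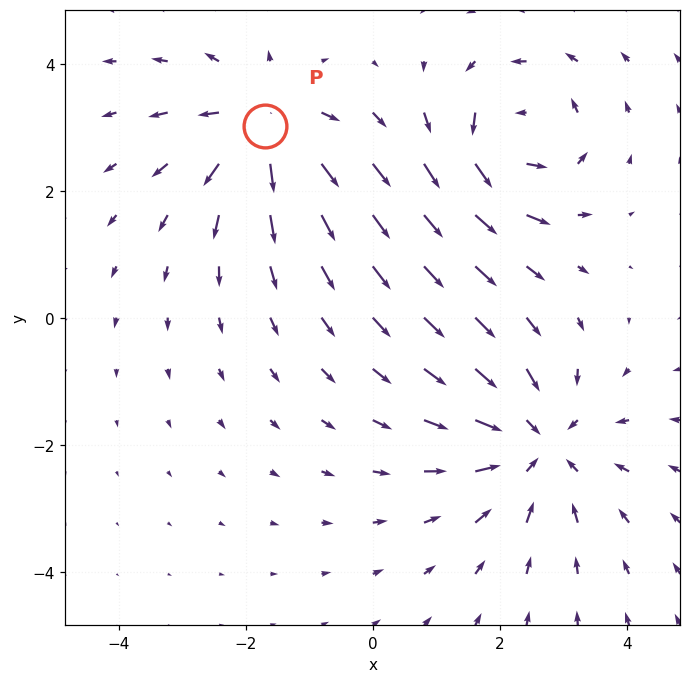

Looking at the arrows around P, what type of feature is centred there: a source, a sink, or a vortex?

source

At P (-1.7, 3.0) the arrows spread outward. Divergence about +4, curl ≈0 — positive divergence with near-zero curl is a source.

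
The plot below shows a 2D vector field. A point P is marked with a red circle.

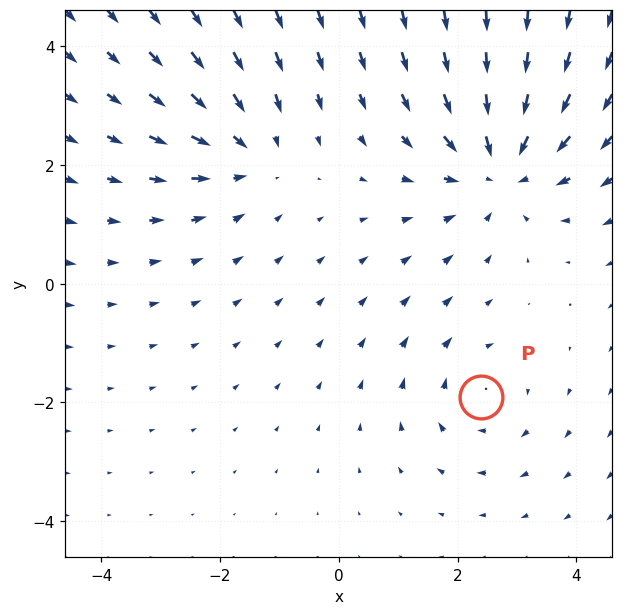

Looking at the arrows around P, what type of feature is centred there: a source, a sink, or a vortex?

At P (2.4, -1.9) the arrows circulate clockwise. Divergence ≈0, curl about -3 — near-zero divergence with nonzero curl is a vortex.

vortex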